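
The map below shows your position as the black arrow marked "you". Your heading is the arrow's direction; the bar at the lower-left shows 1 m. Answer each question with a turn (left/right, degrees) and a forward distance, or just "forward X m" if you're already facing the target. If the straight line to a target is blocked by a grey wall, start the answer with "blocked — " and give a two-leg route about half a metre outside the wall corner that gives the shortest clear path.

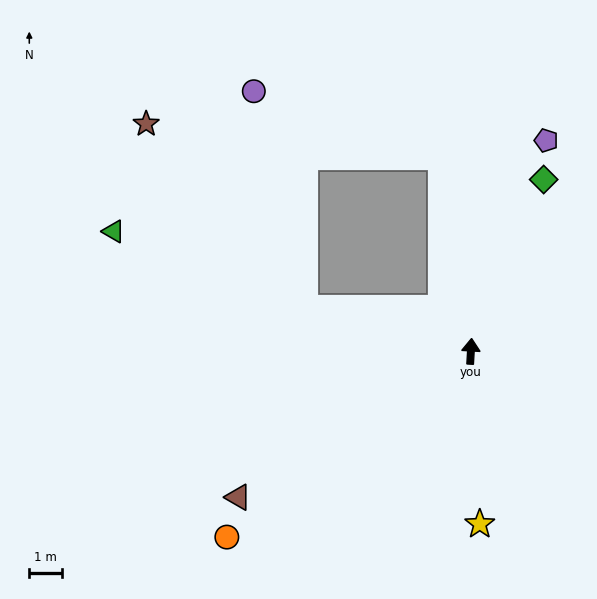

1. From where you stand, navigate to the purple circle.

blocked — turn left 79°, forward 5.2 m, then turn right 63°, forward 6.8 m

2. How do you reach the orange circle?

turn left 131°, forward 9.3 m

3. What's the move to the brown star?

blocked — turn left 79°, forward 5.2 m, then turn right 35°, forward 7.4 m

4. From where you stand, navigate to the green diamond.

turn right 20°, forward 5.7 m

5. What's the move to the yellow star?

turn right 174°, forward 5.3 m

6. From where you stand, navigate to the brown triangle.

turn left 125°, forward 8.3 m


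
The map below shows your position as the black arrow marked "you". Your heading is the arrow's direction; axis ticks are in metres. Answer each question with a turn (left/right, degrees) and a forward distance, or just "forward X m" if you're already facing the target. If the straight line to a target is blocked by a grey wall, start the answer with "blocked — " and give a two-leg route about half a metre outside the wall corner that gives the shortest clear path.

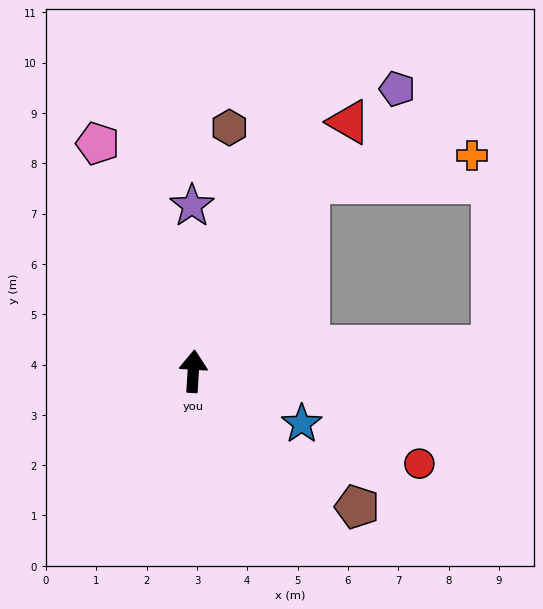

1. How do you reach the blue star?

turn right 112°, forward 2.4 m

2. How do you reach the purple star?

turn left 4°, forward 3.3 m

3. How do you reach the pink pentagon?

turn left 26°, forward 4.9 m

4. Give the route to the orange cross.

blocked — turn right 28°, forward 4.4 m, then turn right 49°, forward 3.3 m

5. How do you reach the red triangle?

turn right 29°, forward 5.8 m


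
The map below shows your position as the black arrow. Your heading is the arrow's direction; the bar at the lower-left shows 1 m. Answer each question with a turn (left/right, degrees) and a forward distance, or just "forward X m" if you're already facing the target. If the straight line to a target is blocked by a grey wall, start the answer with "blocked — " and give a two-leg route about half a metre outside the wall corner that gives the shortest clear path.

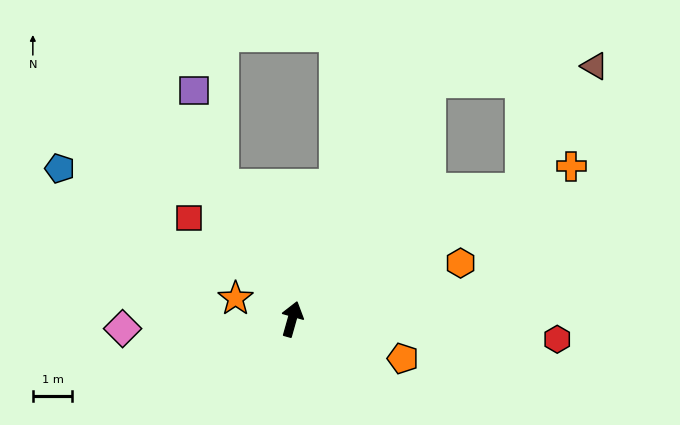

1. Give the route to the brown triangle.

blocked — turn right 45°, forward 6.6 m, then turn left 30°, forward 3.6 m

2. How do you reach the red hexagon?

turn right 79°, forward 6.7 m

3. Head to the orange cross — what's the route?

turn right 46°, forward 8.0 m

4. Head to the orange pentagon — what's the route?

turn right 94°, forward 3.0 m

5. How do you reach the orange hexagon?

turn right 56°, forward 4.5 m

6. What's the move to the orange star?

turn left 86°, forward 1.5 m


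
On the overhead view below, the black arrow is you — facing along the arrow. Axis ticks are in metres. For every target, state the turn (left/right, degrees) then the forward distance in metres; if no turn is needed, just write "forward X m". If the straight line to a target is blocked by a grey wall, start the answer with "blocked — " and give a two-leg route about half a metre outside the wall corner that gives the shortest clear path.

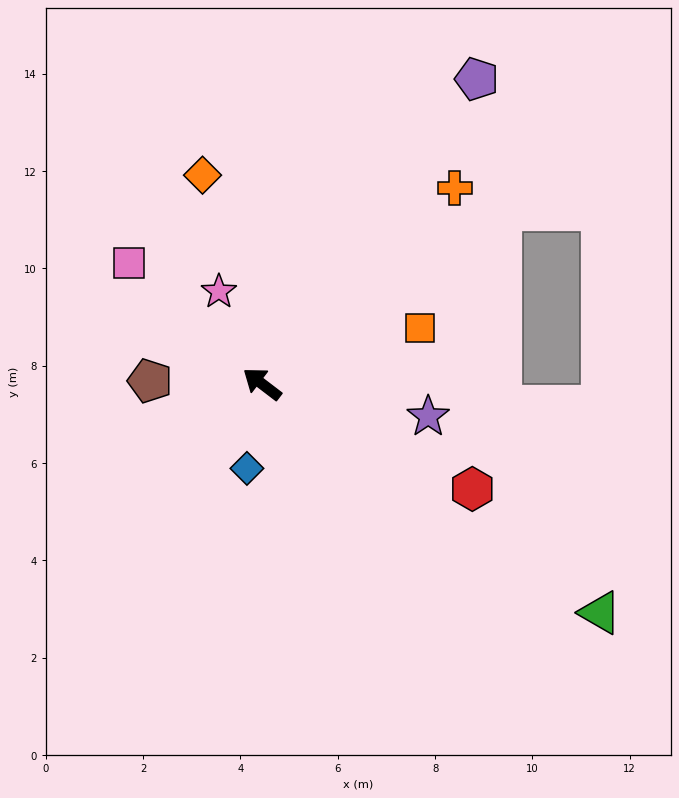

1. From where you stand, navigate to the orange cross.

turn right 97°, forward 5.7 m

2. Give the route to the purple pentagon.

turn right 88°, forward 7.7 m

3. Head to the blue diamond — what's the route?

turn left 117°, forward 1.8 m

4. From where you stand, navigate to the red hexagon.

turn right 169°, forward 4.8 m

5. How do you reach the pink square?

turn right 5°, forward 3.7 m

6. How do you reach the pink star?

turn right 28°, forward 2.1 m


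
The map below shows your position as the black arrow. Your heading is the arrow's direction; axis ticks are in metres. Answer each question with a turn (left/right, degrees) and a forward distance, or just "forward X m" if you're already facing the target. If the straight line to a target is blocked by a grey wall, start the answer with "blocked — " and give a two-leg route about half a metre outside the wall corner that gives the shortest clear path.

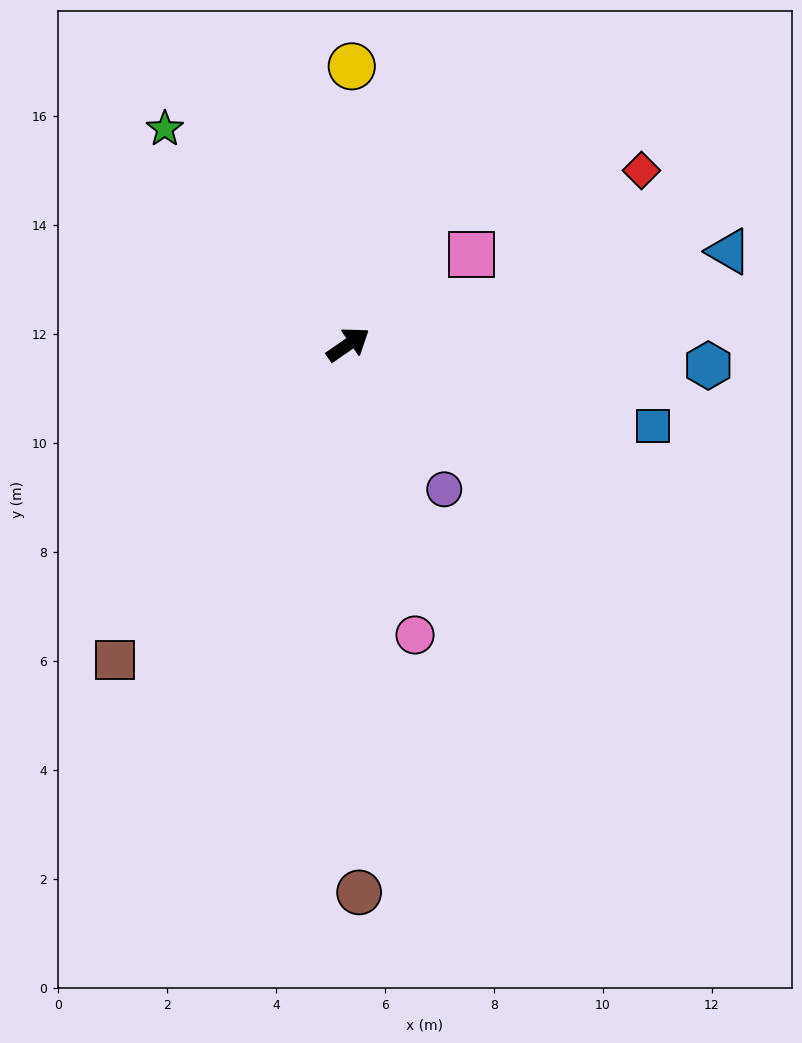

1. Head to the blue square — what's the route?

turn right 50°, forward 5.8 m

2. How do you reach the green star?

turn left 96°, forward 5.2 m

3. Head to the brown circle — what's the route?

turn right 124°, forward 10.1 m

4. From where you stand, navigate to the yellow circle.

turn left 55°, forward 5.1 m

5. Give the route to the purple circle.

turn right 91°, forward 3.2 m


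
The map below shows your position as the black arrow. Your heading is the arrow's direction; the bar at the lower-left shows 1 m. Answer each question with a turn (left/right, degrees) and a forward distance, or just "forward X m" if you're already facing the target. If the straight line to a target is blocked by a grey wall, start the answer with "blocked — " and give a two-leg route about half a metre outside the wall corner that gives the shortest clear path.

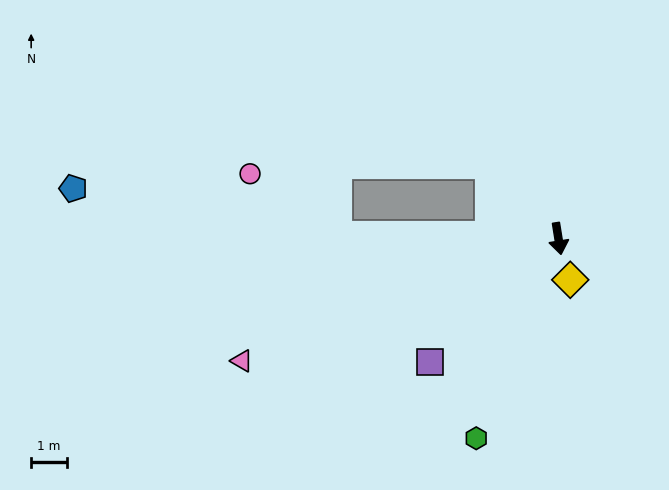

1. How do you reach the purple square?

turn right 55°, forward 5.0 m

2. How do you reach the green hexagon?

turn right 32°, forward 6.0 m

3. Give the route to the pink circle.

blocked — turn right 100°, forward 6.2 m, then turn right 35°, forward 3.0 m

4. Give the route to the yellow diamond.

turn left 7°, forward 1.2 m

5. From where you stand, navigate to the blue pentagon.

blocked — turn right 100°, forward 6.2 m, then turn right 9°, forward 7.5 m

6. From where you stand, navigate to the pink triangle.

turn right 78°, forward 9.5 m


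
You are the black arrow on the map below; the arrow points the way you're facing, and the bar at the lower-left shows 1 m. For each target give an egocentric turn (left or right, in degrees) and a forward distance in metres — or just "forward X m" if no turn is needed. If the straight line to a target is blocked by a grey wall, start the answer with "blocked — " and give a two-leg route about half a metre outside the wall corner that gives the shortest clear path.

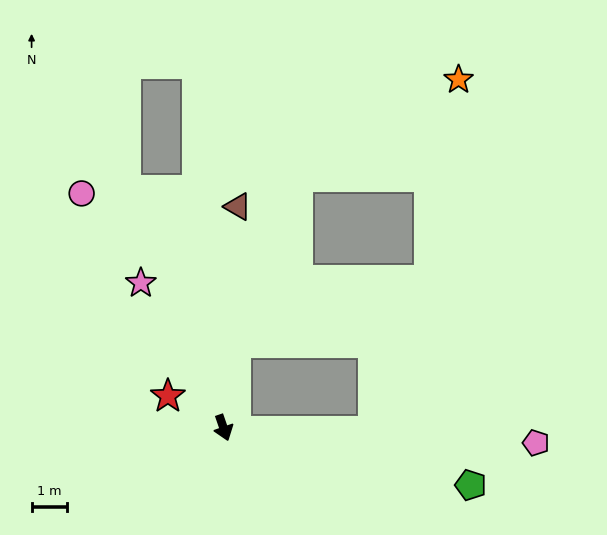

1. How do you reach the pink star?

turn right 169°, forward 4.7 m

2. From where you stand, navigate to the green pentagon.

turn left 58°, forward 7.1 m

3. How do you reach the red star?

turn right 139°, forward 1.8 m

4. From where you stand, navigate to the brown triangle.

turn left 157°, forward 6.2 m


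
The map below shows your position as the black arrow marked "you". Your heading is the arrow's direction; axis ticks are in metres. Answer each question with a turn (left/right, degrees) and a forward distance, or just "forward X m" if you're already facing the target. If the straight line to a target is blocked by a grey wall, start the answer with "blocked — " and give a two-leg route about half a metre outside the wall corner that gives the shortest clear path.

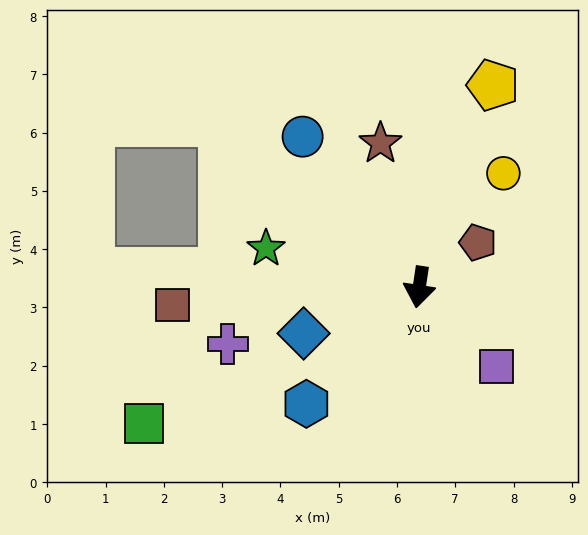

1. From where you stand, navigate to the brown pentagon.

turn left 136°, forward 1.3 m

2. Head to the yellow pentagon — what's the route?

turn left 169°, forward 3.7 m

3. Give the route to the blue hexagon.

turn right 36°, forward 2.8 m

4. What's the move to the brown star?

turn right 156°, forward 2.6 m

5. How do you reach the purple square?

turn left 53°, forward 1.9 m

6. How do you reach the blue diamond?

turn right 60°, forward 2.1 m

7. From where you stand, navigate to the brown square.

turn right 77°, forward 4.2 m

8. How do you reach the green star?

turn right 96°, forward 2.7 m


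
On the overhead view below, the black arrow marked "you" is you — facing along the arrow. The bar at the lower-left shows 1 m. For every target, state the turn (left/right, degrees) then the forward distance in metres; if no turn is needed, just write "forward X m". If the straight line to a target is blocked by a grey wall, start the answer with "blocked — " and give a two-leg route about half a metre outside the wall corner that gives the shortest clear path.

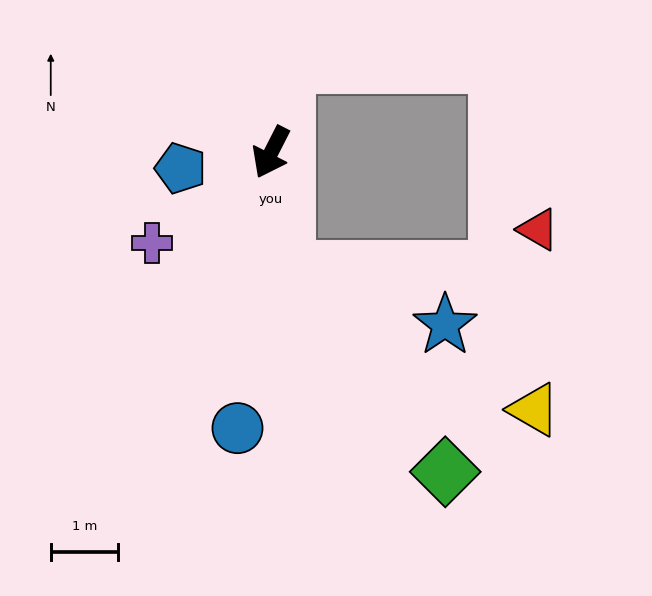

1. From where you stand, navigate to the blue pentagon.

turn right 53°, forward 1.4 m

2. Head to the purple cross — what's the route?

turn right 26°, forward 2.2 m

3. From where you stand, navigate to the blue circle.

turn left 20°, forward 4.1 m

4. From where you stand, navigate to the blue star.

blocked — turn left 35°, forward 1.8 m, then turn left 62°, forward 2.5 m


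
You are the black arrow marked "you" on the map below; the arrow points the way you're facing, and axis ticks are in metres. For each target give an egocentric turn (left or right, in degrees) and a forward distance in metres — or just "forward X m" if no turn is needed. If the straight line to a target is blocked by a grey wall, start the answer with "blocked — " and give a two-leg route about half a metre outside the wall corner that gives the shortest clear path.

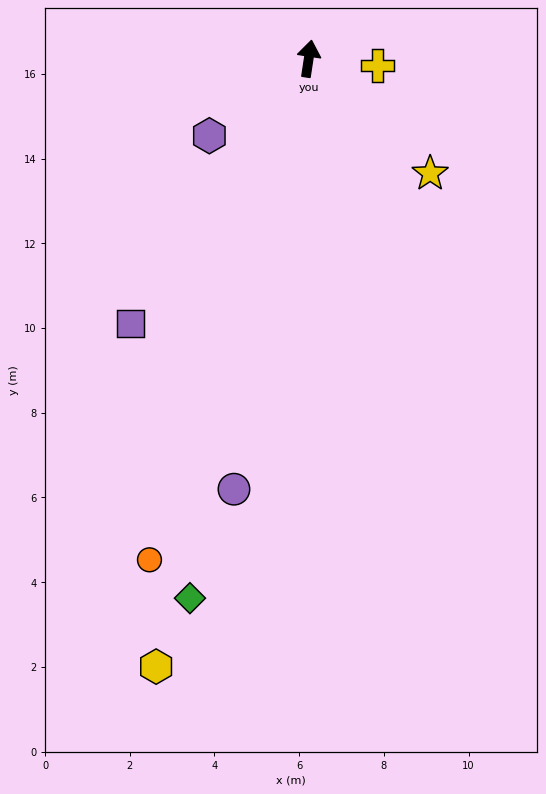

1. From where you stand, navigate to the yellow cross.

turn right 87°, forward 1.6 m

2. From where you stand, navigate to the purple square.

turn left 155°, forward 7.5 m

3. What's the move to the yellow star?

turn right 125°, forward 3.9 m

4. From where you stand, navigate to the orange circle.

turn left 171°, forward 12.4 m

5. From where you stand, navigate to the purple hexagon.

turn left 136°, forward 3.0 m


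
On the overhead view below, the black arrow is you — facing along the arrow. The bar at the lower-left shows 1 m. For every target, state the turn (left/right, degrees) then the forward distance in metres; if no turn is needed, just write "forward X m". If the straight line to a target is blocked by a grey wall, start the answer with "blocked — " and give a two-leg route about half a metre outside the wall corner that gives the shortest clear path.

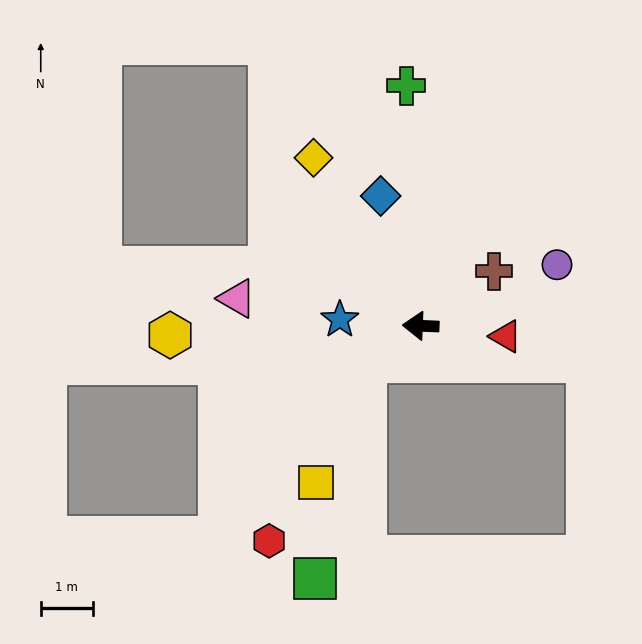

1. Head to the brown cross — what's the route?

turn right 141°, forward 1.8 m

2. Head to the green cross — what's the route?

turn right 84°, forward 4.6 m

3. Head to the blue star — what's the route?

turn right 2°, forward 1.6 m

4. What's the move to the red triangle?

turn left 175°, forward 1.6 m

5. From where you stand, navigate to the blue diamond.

turn right 71°, forward 2.6 m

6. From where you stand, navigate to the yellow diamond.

turn right 55°, forward 3.8 m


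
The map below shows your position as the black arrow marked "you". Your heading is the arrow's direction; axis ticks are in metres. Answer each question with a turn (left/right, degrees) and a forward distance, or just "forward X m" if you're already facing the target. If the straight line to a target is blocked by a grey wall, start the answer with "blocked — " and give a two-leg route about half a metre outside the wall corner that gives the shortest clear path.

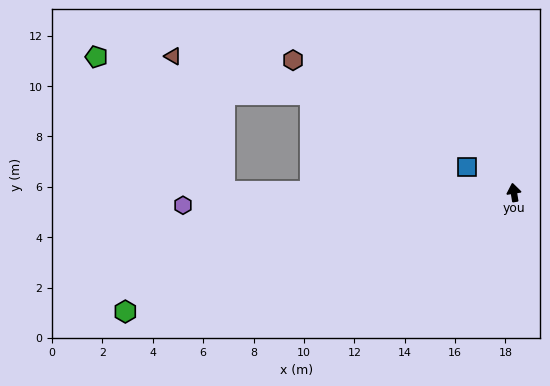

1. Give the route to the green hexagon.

turn left 98°, forward 16.1 m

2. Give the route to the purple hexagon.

turn left 83°, forward 13.1 m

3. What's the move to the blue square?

turn left 52°, forward 2.1 m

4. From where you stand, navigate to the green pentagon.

blocked — turn left 81°, forward 11.5 m, then turn right 46°, forward 7.4 m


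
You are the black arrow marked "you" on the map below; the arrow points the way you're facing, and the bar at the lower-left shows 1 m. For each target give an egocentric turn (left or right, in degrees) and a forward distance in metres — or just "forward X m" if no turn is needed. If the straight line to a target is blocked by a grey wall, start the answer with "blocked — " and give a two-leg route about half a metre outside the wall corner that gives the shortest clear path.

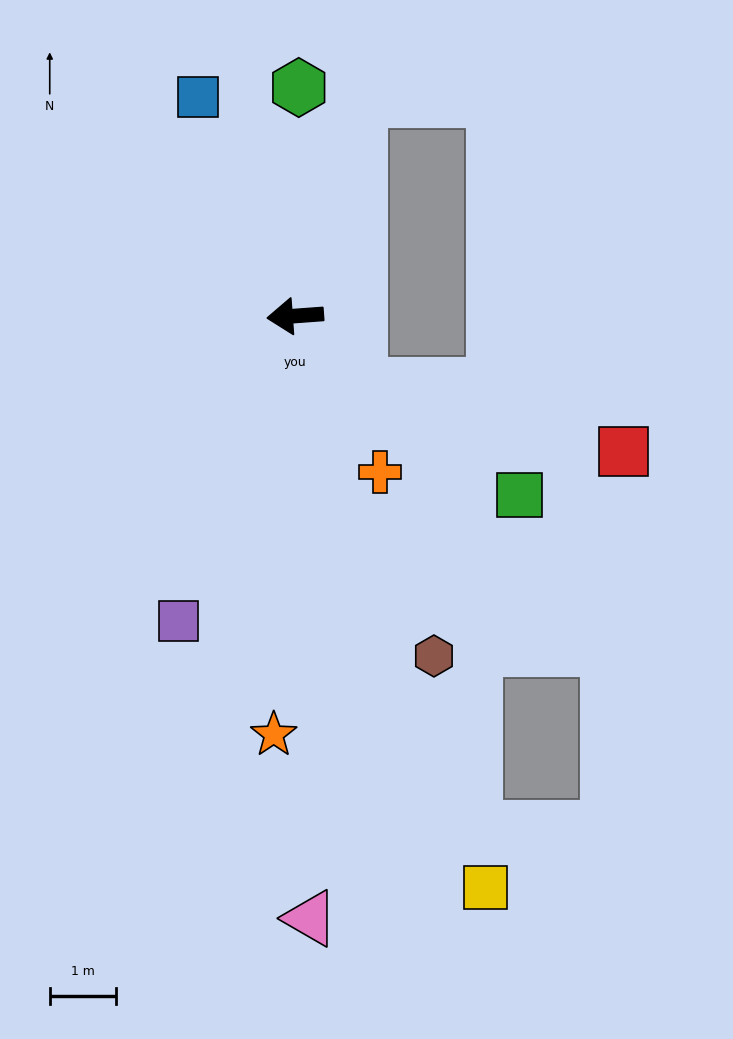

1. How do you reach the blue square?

turn right 70°, forward 3.6 m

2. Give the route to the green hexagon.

turn right 95°, forward 3.4 m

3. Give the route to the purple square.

turn left 65°, forward 4.9 m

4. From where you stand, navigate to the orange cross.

turn left 114°, forward 2.7 m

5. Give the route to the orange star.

turn left 83°, forward 6.3 m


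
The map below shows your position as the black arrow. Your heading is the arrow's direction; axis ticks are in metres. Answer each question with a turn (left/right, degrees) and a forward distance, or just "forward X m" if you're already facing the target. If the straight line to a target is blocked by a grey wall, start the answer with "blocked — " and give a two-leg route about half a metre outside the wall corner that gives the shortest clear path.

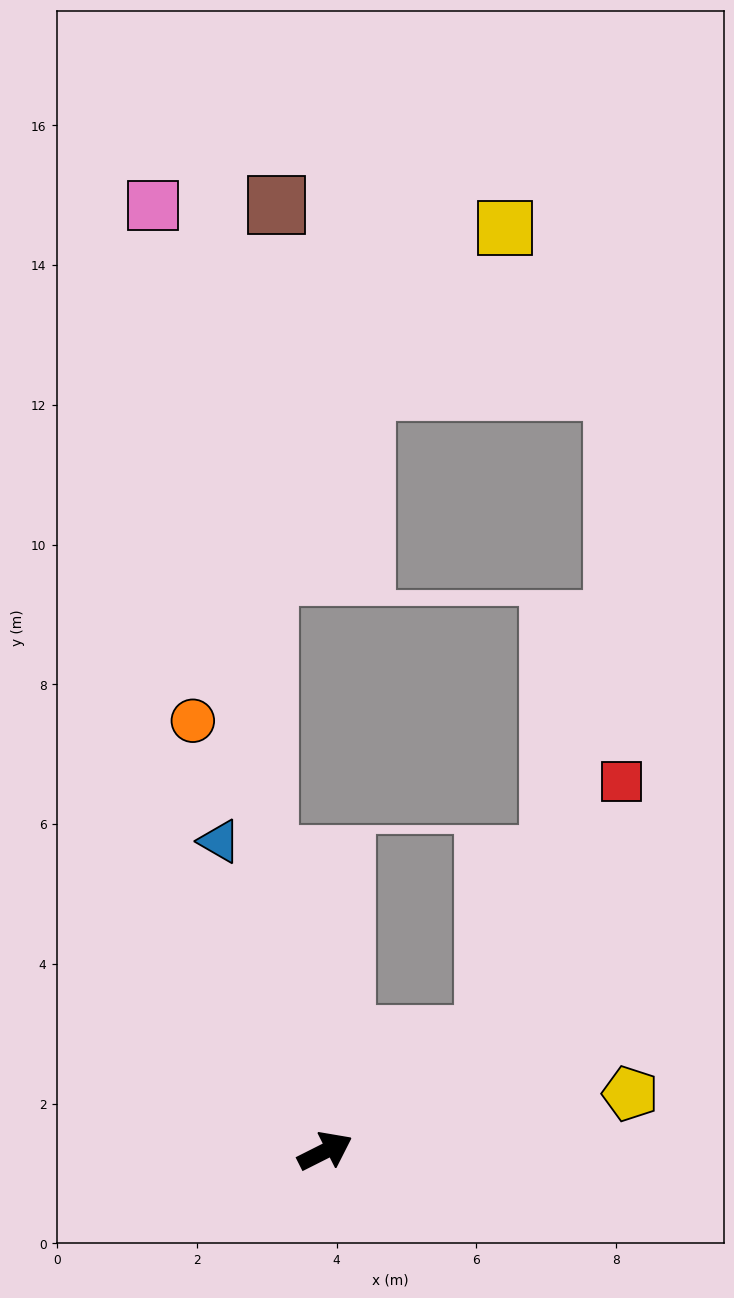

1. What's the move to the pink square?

turn left 74°, forward 13.8 m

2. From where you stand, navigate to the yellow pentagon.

turn right 16°, forward 4.4 m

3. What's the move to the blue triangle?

turn left 82°, forward 4.7 m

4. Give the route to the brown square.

blocked — turn left 74°, forward 4.3 m, then turn right 11°, forward 9.3 m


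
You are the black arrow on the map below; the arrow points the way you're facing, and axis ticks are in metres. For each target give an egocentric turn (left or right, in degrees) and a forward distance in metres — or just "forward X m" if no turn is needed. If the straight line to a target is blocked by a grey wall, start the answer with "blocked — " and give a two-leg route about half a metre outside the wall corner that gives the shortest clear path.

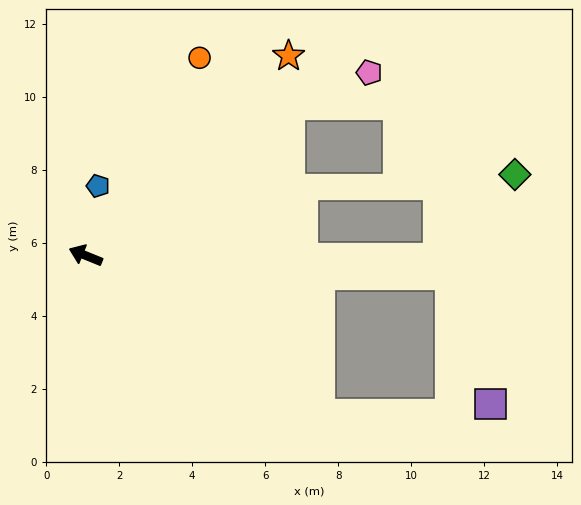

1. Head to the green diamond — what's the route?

blocked — turn right 158°, forward 9.7 m, then turn left 48°, forward 3.1 m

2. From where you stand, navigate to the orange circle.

turn right 98°, forward 6.2 m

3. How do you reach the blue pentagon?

turn right 78°, forward 1.9 m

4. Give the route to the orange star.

turn right 113°, forward 7.8 m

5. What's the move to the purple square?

blocked — turn right 161°, forward 10.0 m, then turn right 69°, forward 3.7 m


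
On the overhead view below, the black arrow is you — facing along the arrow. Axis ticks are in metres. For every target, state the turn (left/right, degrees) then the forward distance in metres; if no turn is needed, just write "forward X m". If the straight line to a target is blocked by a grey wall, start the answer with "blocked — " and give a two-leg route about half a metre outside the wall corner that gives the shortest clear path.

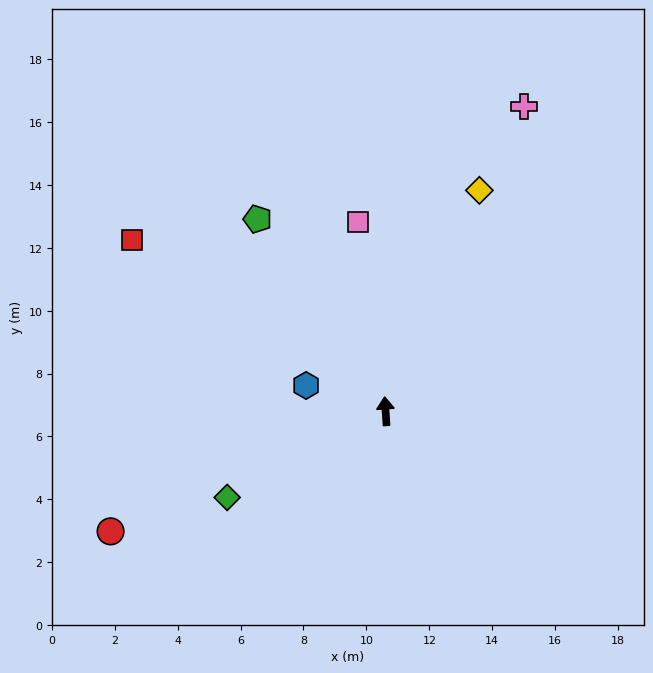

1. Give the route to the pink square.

turn left 4°, forward 6.1 m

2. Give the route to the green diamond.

turn left 115°, forward 5.7 m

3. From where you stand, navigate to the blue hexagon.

turn left 68°, forward 2.7 m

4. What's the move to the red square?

turn left 52°, forward 9.7 m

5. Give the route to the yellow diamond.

turn right 27°, forward 7.6 m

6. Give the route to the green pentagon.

turn left 30°, forward 7.3 m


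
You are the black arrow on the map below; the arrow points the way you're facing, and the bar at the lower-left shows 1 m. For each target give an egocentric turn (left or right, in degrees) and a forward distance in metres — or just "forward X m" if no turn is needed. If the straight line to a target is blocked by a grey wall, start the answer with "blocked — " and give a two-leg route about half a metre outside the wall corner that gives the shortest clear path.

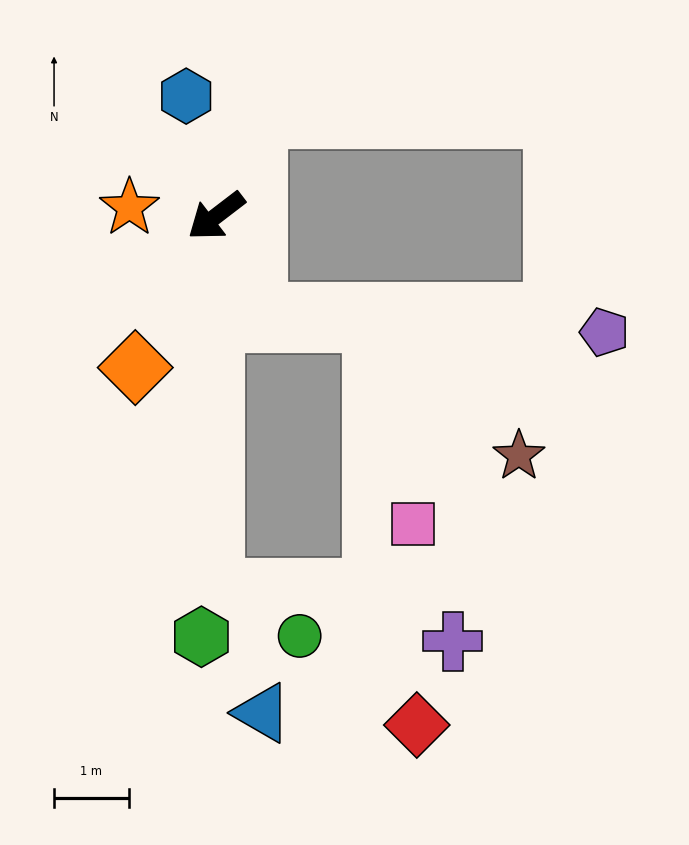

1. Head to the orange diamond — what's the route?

turn left 25°, forward 2.3 m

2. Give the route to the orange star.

turn right 43°, forward 1.2 m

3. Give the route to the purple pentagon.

blocked — turn left 74°, forward 1.4 m, then turn left 66°, forward 4.7 m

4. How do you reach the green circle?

blocked — turn left 52°, forward 5.0 m, then turn left 63°, forward 1.3 m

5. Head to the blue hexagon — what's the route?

turn right 113°, forward 1.7 m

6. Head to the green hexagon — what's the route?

turn left 51°, forward 5.6 m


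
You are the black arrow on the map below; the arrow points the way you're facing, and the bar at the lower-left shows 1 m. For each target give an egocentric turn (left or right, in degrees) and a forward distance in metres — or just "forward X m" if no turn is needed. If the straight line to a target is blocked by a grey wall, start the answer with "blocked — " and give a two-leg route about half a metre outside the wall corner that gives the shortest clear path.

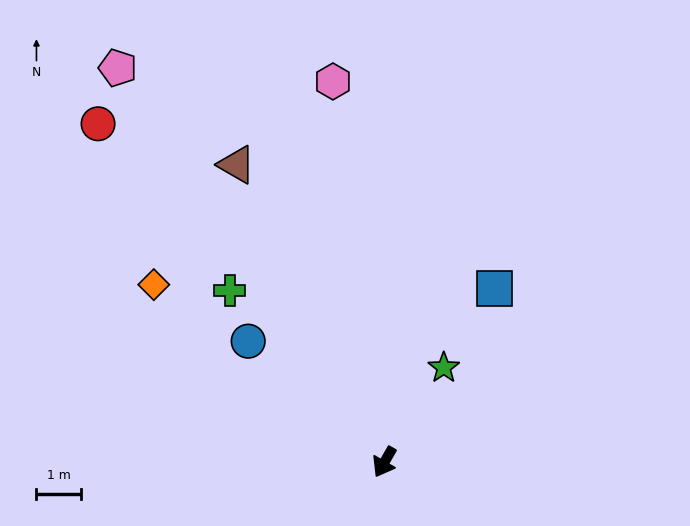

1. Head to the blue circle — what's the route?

turn right 102°, forward 4.1 m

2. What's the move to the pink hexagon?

turn right 142°, forward 8.7 m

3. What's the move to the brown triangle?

turn right 124°, forward 7.5 m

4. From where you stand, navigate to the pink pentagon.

turn right 116°, forward 10.7 m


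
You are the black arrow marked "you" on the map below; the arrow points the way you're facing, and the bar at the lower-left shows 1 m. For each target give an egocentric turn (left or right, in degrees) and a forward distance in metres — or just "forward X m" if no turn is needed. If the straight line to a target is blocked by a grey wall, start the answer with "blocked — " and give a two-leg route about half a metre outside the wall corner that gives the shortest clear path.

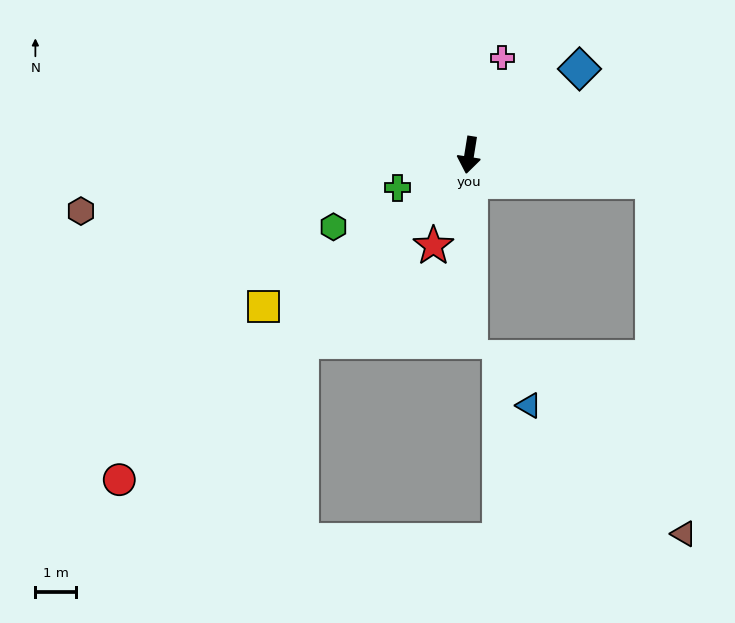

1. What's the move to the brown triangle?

blocked — turn left 91°, forward 4.5 m, then turn right 77°, forward 8.6 m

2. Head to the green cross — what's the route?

turn right 56°, forward 1.9 m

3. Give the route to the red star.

turn right 12°, forward 2.4 m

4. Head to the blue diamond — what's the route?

turn left 137°, forward 3.4 m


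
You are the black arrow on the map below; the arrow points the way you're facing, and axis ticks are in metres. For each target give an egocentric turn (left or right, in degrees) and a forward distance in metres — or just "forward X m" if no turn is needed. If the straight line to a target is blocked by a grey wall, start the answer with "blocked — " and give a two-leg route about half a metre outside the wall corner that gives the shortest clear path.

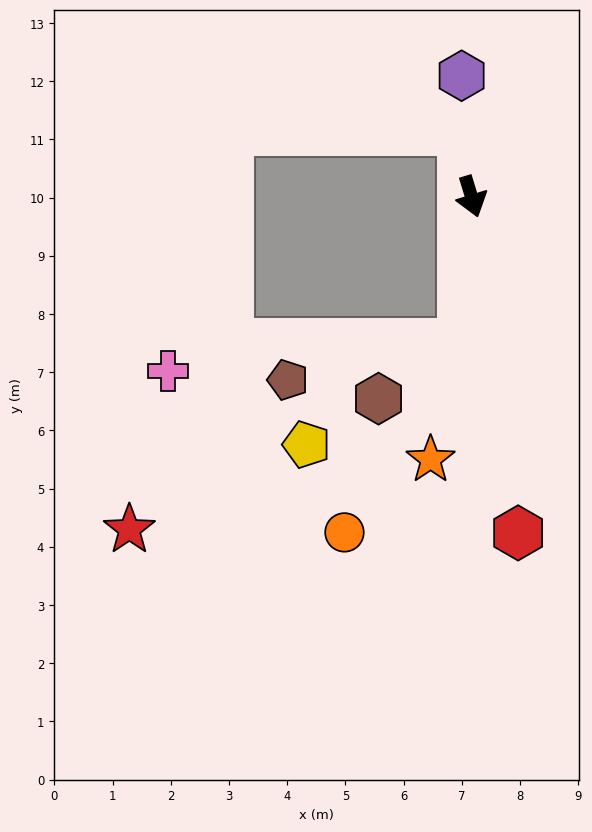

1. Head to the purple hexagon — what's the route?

turn left 168°, forward 2.1 m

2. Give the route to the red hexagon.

turn right 9°, forward 5.8 m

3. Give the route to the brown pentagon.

blocked — turn right 21°, forward 2.5 m, then turn right 74°, forward 3.1 m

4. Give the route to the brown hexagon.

blocked — turn right 21°, forward 2.5 m, then turn right 52°, forward 1.7 m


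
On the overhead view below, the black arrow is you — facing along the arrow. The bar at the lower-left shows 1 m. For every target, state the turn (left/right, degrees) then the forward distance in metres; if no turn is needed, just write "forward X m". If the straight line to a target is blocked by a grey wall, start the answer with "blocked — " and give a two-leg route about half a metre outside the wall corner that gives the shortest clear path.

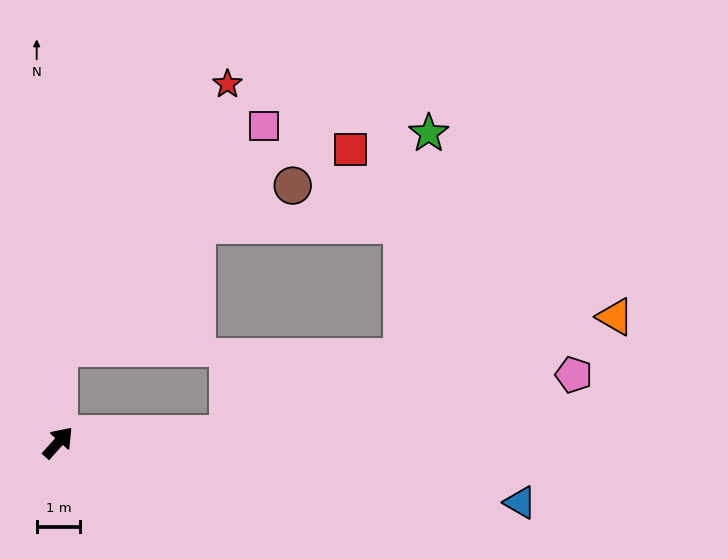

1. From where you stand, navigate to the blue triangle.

turn right 56°, forward 10.7 m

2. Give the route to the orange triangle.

blocked — turn right 45°, forward 3.9 m, then turn left 14°, forward 9.3 m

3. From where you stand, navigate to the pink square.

blocked — turn left 41°, forward 2.2 m, then turn right 42°, forward 7.0 m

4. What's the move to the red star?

blocked — turn left 41°, forward 2.2 m, then turn right 32°, forward 7.2 m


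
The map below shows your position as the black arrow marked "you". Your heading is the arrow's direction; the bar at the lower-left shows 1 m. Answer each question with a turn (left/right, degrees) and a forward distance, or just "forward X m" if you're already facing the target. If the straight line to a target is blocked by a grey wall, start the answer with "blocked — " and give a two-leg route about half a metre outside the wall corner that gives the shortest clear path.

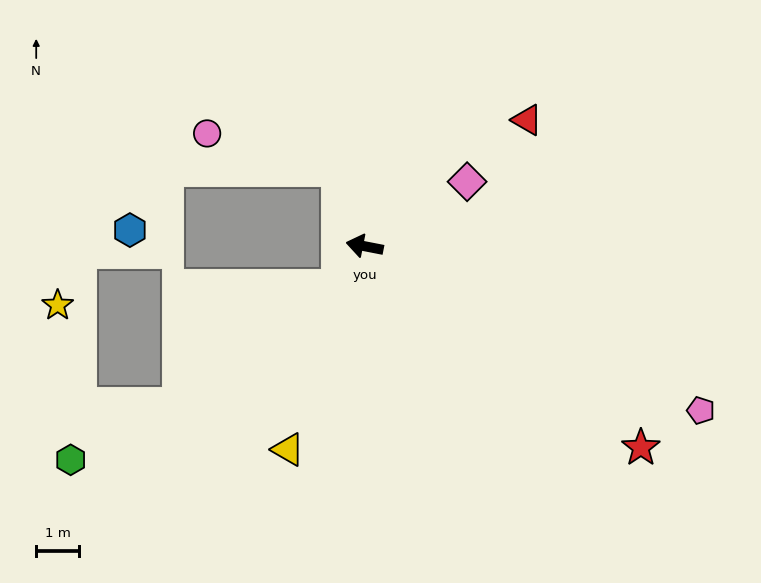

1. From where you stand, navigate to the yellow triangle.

turn left 80°, forward 5.1 m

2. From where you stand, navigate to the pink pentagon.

turn left 165°, forward 8.8 m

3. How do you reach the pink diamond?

turn right 137°, forward 2.8 m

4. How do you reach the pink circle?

blocked — turn right 61°, forward 1.9 m, then turn left 57°, forward 3.2 m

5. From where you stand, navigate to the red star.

turn left 155°, forward 8.0 m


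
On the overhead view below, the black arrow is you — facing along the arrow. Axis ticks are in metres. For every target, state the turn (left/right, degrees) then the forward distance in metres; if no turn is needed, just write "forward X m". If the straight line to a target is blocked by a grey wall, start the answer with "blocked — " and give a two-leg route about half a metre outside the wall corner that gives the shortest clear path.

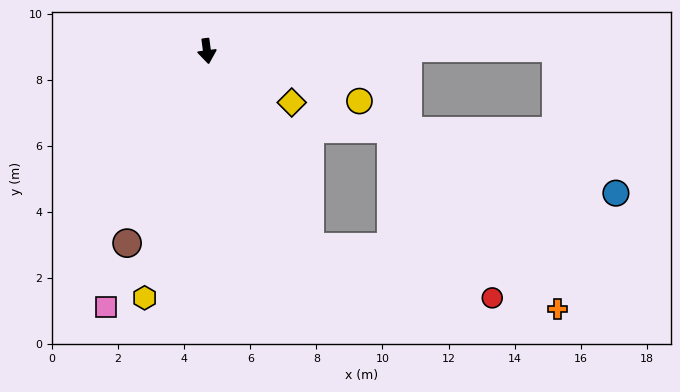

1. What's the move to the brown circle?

turn right 30°, forward 6.3 m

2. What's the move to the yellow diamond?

turn left 51°, forward 3.0 m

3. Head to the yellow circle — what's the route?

turn left 64°, forward 4.9 m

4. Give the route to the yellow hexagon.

turn right 22°, forward 7.7 m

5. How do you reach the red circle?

blocked — turn left 20°, forward 6.7 m, then turn left 47°, forward 5.7 m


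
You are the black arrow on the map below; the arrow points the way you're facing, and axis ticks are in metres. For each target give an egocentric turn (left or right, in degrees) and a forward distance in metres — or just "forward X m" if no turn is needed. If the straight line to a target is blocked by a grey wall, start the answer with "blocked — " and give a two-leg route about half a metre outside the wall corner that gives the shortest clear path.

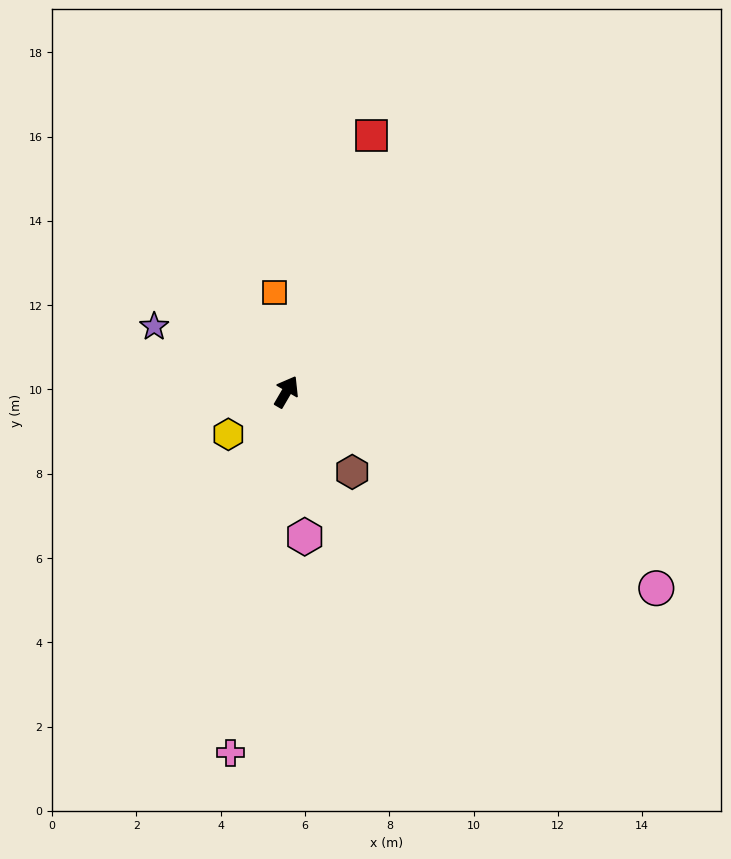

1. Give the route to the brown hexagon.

turn right 110°, forward 2.5 m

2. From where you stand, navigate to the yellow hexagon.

turn left 156°, forward 1.7 m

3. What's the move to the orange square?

turn left 37°, forward 2.4 m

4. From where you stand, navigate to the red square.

turn left 12°, forward 6.4 m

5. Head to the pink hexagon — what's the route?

turn right 143°, forward 3.5 m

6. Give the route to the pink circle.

turn right 88°, forward 9.9 m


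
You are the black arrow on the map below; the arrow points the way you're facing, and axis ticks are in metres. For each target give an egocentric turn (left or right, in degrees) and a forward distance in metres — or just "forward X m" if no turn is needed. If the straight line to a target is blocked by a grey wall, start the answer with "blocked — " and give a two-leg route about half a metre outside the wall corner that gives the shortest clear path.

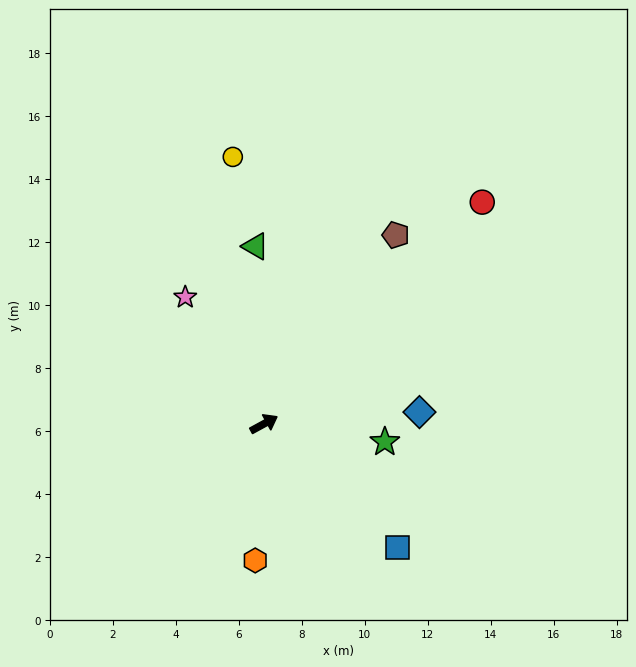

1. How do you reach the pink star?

turn left 93°, forward 4.7 m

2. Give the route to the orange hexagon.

turn right 122°, forward 4.3 m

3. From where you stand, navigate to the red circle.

turn left 17°, forward 9.9 m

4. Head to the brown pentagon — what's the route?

turn left 26°, forward 7.3 m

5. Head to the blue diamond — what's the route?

turn right 24°, forward 4.9 m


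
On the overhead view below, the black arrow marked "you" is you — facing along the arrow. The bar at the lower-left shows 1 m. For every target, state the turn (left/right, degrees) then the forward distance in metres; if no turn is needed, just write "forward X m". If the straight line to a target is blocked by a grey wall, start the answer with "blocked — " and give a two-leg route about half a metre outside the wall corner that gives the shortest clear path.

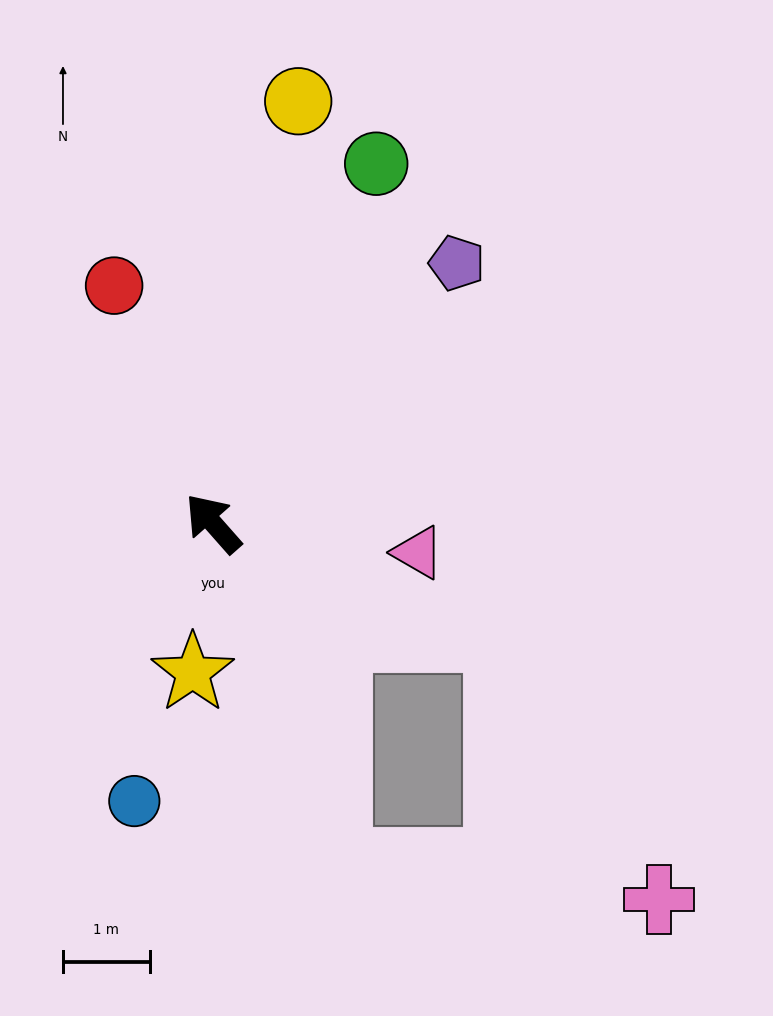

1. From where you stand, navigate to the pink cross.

blocked — turn right 153°, forward 3.5 m, then turn right 38°, forward 3.5 m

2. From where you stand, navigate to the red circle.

turn right 19°, forward 3.0 m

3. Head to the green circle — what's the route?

turn right 66°, forward 4.5 m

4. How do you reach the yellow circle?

turn right 53°, forward 5.0 m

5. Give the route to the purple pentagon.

turn right 85°, forward 4.1 m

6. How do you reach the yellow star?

turn left 131°, forward 1.7 m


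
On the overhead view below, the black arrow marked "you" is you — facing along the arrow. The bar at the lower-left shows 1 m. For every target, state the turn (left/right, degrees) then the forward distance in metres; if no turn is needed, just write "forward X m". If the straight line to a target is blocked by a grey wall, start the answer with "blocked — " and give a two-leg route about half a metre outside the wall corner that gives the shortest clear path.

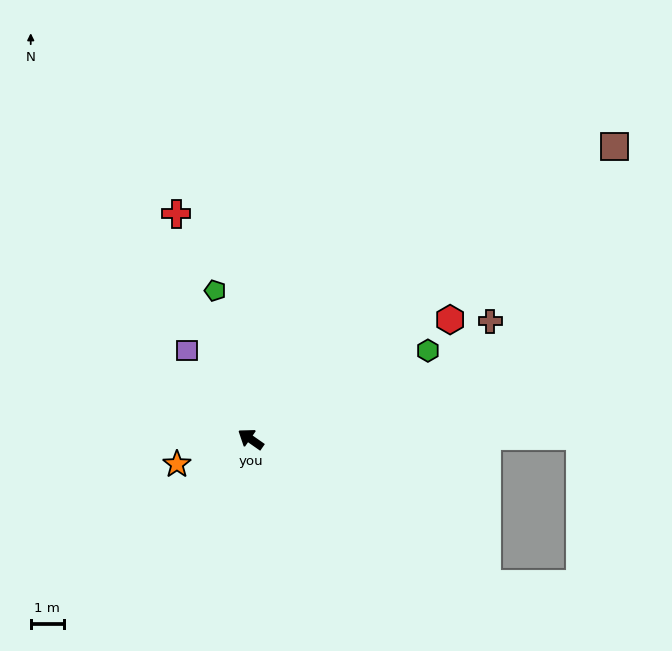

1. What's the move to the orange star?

turn left 54°, forward 2.3 m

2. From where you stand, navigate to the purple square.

turn right 19°, forward 3.3 m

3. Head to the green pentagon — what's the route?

turn right 42°, forward 4.6 m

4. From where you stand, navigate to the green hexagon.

turn right 119°, forward 5.9 m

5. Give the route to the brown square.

turn right 106°, forward 14.0 m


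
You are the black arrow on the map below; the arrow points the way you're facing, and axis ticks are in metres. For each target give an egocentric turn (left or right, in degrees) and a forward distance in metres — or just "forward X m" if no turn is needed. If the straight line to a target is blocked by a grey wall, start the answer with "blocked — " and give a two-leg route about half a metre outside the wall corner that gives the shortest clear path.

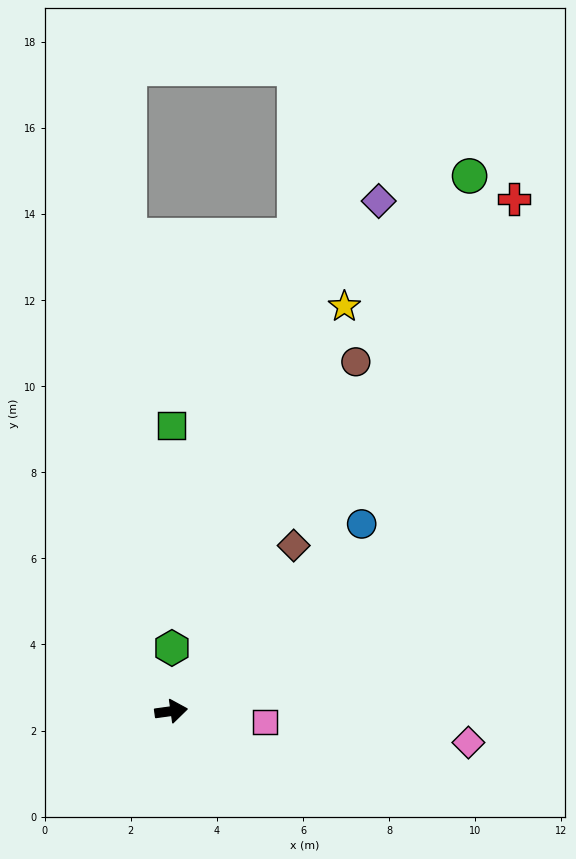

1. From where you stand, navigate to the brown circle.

turn left 54°, forward 9.2 m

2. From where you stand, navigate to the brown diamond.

turn left 46°, forward 4.8 m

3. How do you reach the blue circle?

turn left 37°, forward 6.2 m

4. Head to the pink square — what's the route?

turn right 14°, forward 2.2 m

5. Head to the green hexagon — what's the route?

turn left 81°, forward 1.5 m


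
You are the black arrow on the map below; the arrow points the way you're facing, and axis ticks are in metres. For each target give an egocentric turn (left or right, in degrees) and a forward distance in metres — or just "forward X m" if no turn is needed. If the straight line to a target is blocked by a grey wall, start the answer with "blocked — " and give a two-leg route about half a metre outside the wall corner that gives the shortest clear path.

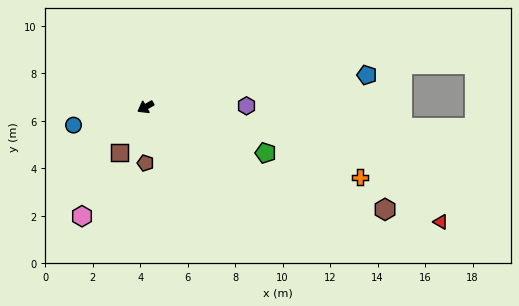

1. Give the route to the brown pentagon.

turn left 60°, forward 2.4 m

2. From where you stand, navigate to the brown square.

turn left 31°, forward 2.2 m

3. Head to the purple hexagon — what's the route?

turn left 151°, forward 4.3 m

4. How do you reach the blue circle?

turn right 16°, forward 3.1 m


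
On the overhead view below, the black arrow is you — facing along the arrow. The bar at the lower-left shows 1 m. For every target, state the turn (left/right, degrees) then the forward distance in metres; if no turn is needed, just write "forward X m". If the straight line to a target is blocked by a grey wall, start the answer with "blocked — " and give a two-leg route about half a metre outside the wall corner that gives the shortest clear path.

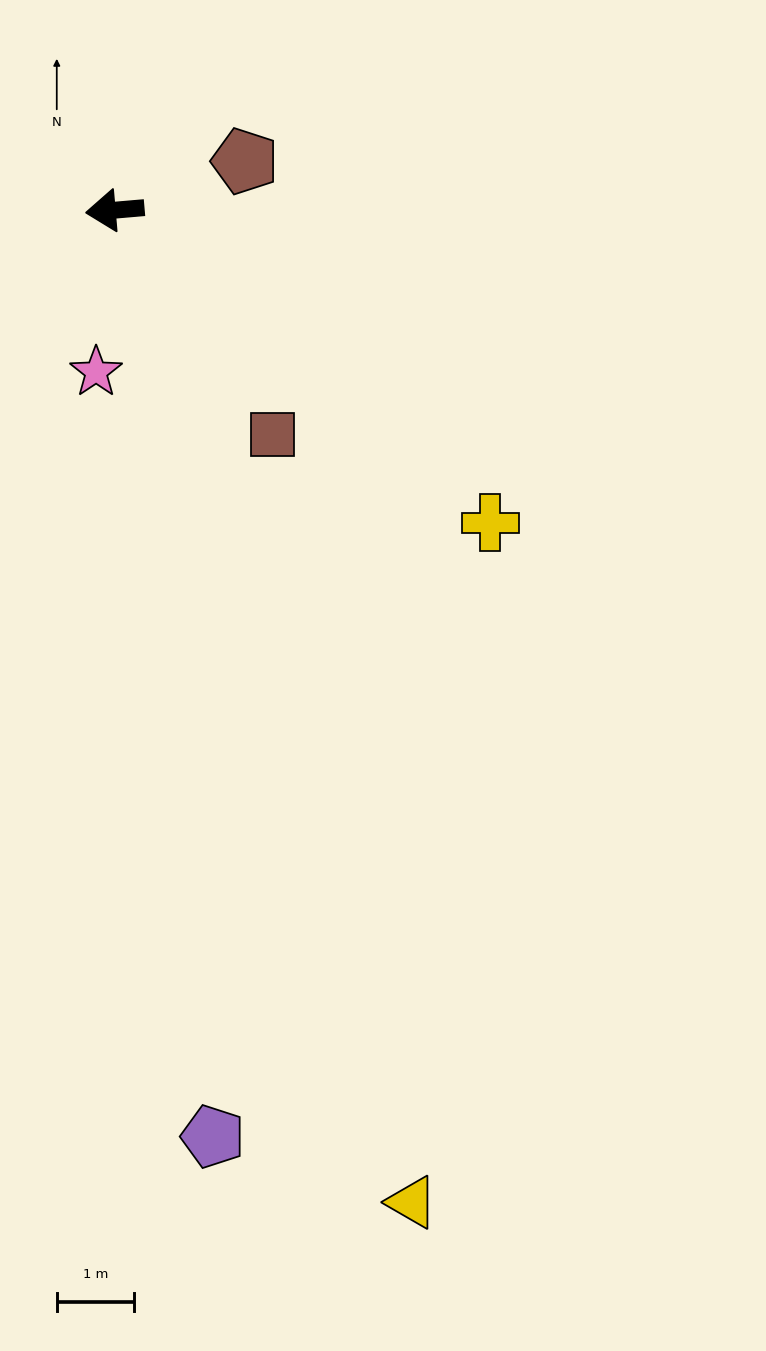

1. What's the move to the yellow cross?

turn left 135°, forward 6.3 m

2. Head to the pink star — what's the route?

turn left 78°, forward 2.1 m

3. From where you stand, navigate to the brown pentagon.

turn right 164°, forward 1.8 m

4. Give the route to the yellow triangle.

turn left 102°, forward 13.4 m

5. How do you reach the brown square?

turn left 120°, forward 3.6 m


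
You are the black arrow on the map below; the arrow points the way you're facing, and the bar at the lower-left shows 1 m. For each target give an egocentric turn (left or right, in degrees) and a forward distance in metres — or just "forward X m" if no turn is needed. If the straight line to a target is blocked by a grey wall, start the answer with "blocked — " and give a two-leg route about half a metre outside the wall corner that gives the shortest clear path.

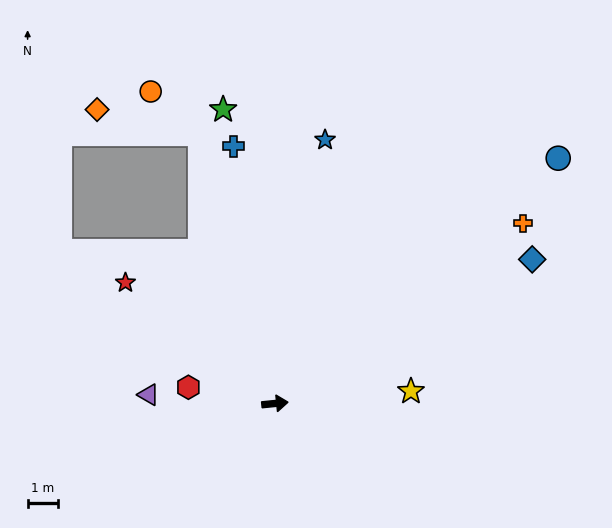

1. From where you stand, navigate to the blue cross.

turn left 93°, forward 8.7 m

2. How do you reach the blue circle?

turn left 35°, forward 12.5 m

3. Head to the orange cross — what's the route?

turn left 30°, forward 10.2 m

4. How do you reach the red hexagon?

turn left 164°, forward 2.9 m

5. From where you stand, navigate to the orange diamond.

blocked — turn left 100°, forward 9.3 m, then turn left 61°, forward 3.5 m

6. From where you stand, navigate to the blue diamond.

turn left 24°, forward 9.8 m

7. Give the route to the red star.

turn left 135°, forward 6.4 m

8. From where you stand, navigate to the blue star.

turn left 74°, forward 8.9 m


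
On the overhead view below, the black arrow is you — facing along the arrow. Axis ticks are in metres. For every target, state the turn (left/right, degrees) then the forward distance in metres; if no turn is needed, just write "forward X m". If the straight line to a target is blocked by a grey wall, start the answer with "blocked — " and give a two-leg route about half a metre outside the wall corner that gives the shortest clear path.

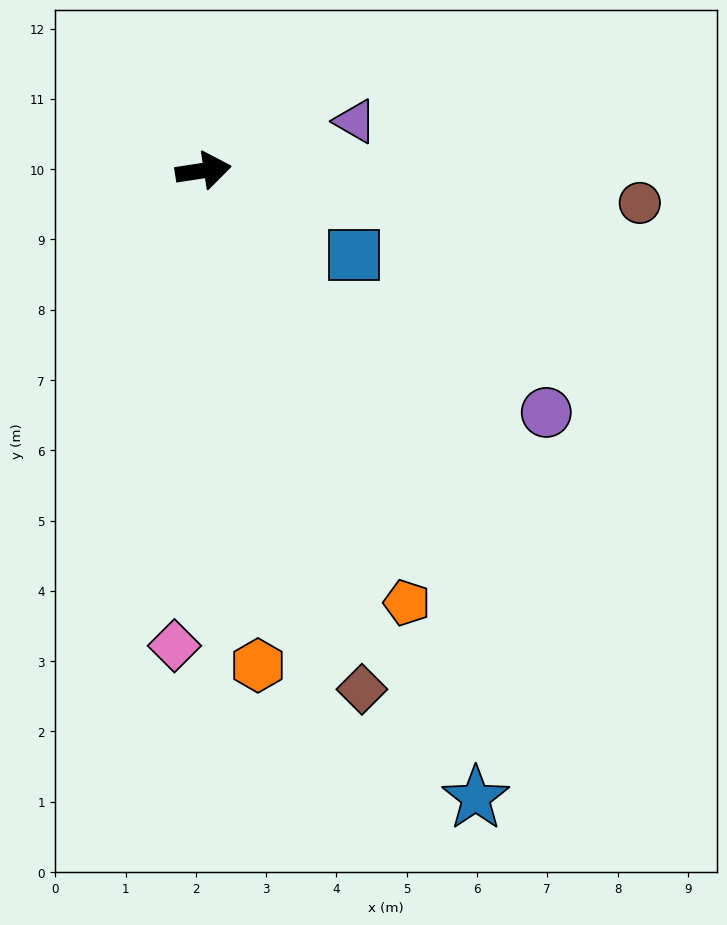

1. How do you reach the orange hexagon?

turn right 92°, forward 7.1 m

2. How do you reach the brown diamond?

turn right 82°, forward 7.7 m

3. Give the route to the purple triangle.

turn left 9°, forward 2.3 m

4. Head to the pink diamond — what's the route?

turn right 102°, forward 6.8 m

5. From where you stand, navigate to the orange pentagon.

turn right 74°, forward 6.8 m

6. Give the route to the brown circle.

turn right 13°, forward 6.2 m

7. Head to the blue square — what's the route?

turn right 38°, forward 2.5 m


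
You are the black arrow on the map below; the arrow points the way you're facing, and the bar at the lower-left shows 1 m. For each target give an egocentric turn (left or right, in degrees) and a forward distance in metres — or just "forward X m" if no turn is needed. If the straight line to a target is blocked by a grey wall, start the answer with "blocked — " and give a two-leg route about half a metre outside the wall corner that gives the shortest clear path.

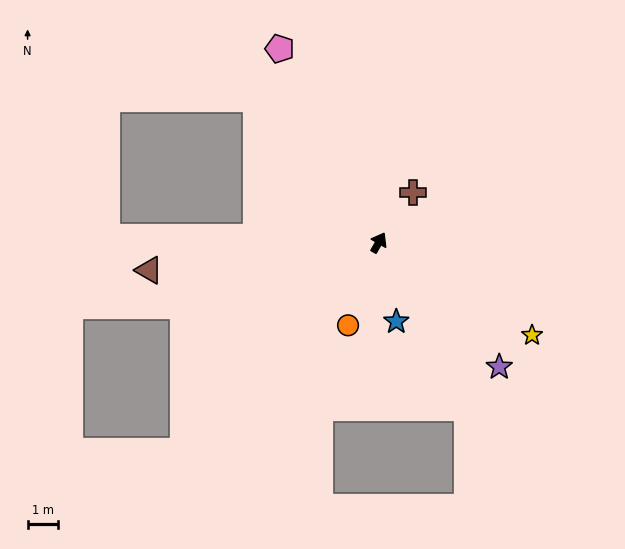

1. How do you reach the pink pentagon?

turn left 57°, forward 7.1 m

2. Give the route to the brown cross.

turn right 5°, forward 2.0 m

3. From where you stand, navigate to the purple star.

turn right 106°, forward 5.7 m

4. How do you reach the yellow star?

turn right 91°, forward 5.8 m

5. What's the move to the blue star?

turn right 138°, forward 2.6 m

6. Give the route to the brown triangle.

turn left 127°, forward 7.6 m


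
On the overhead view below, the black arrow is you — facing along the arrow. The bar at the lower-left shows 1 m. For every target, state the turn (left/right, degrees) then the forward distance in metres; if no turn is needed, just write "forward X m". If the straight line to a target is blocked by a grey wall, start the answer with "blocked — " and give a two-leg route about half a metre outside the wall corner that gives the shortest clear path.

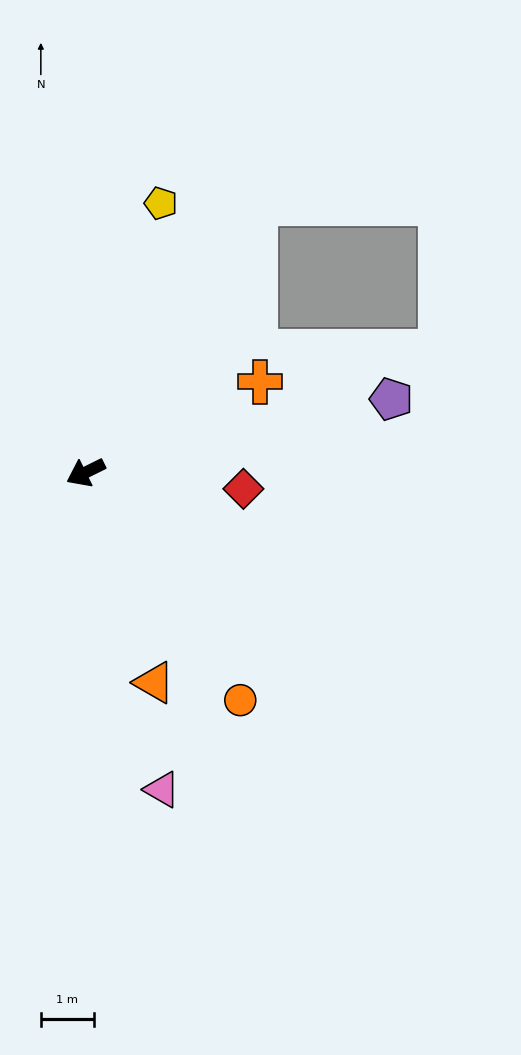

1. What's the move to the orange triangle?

turn left 82°, forward 4.2 m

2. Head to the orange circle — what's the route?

turn left 98°, forward 5.2 m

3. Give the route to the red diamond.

turn left 148°, forward 3.0 m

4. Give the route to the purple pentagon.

turn left 167°, forward 6.0 m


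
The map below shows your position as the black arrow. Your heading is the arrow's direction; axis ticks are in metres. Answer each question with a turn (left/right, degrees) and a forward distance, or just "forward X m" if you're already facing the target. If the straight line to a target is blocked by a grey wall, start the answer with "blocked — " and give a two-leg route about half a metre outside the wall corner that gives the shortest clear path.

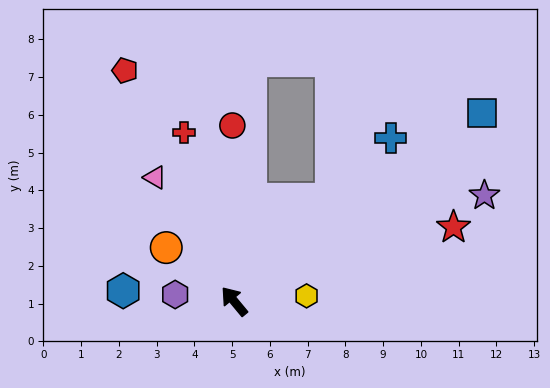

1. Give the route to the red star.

turn right 111°, forward 6.1 m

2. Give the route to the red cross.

turn right 23°, forward 4.7 m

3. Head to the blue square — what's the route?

turn right 92°, forward 8.2 m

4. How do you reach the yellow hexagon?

turn right 125°, forward 1.9 m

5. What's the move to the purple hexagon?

turn left 44°, forward 1.6 m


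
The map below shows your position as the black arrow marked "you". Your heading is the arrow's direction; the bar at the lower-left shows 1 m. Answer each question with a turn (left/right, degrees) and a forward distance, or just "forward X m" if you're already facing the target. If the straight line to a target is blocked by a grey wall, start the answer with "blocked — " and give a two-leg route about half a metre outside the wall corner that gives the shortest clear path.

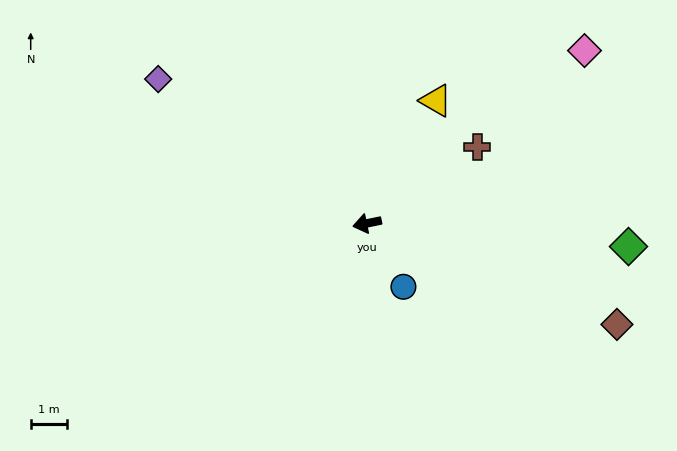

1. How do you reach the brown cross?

turn right 157°, forward 3.7 m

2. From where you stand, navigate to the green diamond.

turn left 163°, forward 7.3 m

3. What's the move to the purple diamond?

turn right 46°, forward 7.0 m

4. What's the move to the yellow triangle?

turn right 131°, forward 3.9 m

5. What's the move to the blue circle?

turn left 108°, forward 2.0 m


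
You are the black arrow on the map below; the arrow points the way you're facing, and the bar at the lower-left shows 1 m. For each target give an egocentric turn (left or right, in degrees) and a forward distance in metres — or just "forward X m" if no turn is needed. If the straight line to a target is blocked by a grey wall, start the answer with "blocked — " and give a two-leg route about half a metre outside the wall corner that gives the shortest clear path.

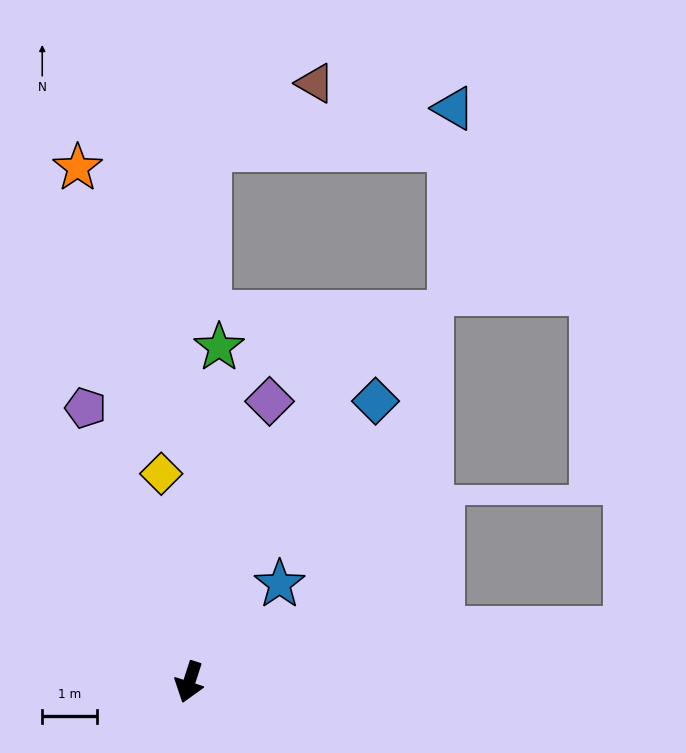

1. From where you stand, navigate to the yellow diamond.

turn right 154°, forward 3.9 m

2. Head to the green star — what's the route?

turn right 167°, forward 6.2 m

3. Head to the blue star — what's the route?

turn left 155°, forward 2.4 m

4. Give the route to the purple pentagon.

turn right 141°, forward 5.4 m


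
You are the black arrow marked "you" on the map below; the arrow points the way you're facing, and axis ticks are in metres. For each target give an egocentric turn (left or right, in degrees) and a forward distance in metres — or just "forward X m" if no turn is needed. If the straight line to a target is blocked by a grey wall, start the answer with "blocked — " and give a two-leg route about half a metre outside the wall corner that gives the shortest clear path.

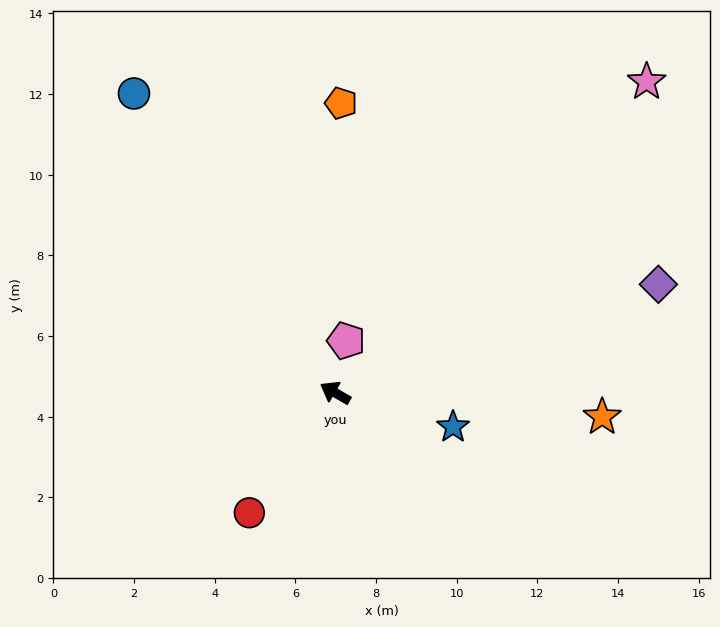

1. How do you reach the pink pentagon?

turn right 72°, forward 1.3 m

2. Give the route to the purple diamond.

turn right 131°, forward 8.5 m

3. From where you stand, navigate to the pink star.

turn right 105°, forward 10.9 m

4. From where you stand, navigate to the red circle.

turn left 84°, forward 3.7 m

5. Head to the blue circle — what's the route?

turn right 26°, forward 8.9 m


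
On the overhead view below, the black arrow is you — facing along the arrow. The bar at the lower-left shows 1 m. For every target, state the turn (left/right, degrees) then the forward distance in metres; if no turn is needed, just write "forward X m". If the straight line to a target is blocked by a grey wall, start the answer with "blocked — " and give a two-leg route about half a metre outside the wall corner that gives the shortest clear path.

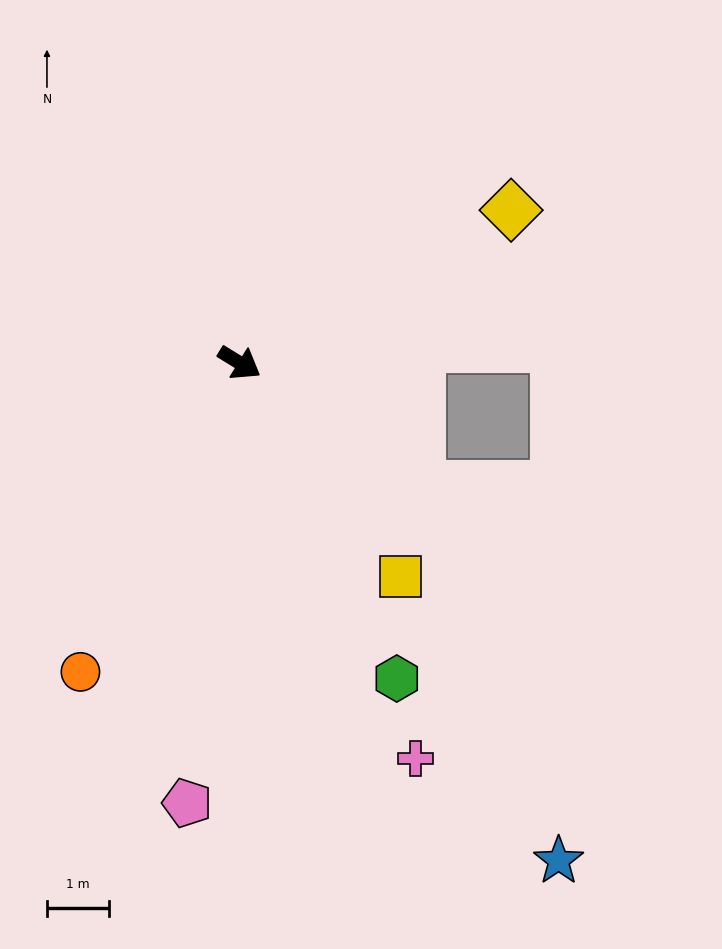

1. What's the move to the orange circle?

turn right 86°, forward 5.6 m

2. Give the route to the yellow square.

turn right 21°, forward 4.3 m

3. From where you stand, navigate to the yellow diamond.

turn left 61°, forward 5.0 m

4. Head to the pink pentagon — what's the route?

turn right 65°, forward 7.2 m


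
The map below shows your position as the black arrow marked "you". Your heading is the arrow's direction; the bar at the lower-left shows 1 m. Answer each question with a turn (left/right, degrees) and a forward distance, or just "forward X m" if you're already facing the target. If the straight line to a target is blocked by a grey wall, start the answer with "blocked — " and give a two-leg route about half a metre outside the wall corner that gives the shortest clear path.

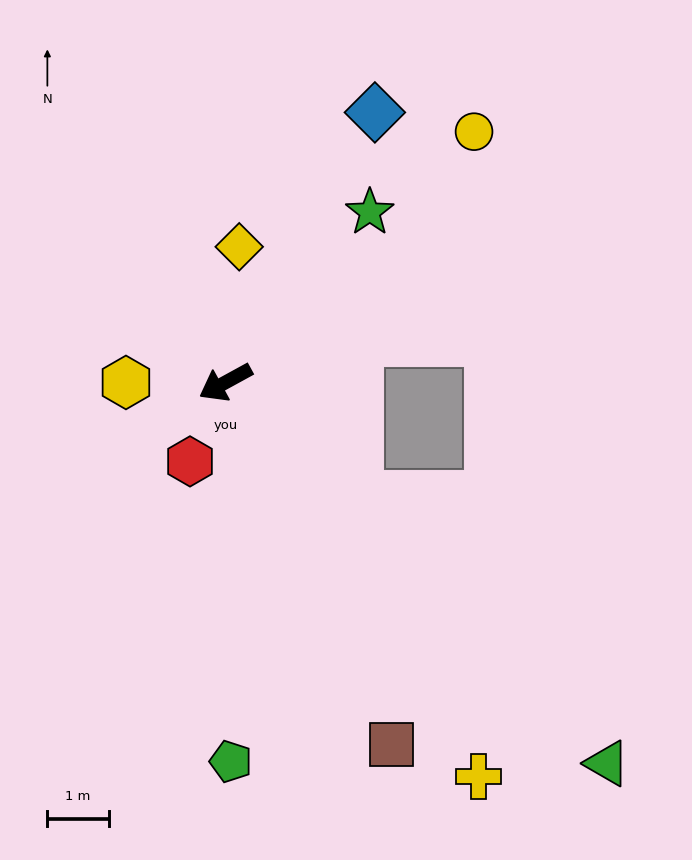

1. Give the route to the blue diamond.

turn right 148°, forward 5.0 m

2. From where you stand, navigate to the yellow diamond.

turn right 125°, forward 2.2 m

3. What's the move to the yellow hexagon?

turn right 29°, forward 1.6 m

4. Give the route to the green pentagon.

turn left 62°, forward 6.2 m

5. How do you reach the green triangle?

turn left 106°, forward 8.8 m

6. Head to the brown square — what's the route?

turn left 86°, forward 6.5 m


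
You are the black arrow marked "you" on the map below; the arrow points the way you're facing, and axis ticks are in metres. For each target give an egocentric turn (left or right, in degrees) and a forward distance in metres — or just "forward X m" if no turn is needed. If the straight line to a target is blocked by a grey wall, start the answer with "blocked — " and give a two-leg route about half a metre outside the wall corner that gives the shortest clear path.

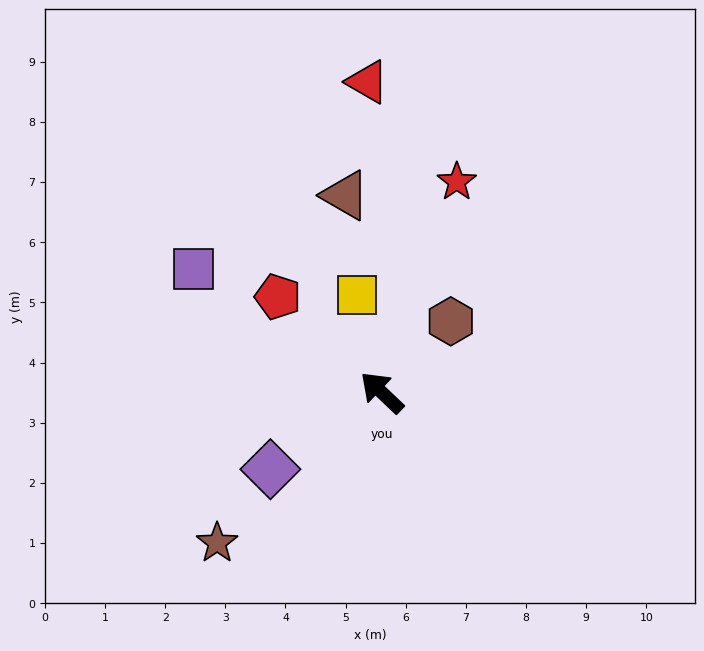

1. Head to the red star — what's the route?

turn right 66°, forward 3.7 m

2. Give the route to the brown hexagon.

turn right 91°, forward 1.6 m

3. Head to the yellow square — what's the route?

turn right 32°, forward 1.7 m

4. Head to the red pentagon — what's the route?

forward 2.3 m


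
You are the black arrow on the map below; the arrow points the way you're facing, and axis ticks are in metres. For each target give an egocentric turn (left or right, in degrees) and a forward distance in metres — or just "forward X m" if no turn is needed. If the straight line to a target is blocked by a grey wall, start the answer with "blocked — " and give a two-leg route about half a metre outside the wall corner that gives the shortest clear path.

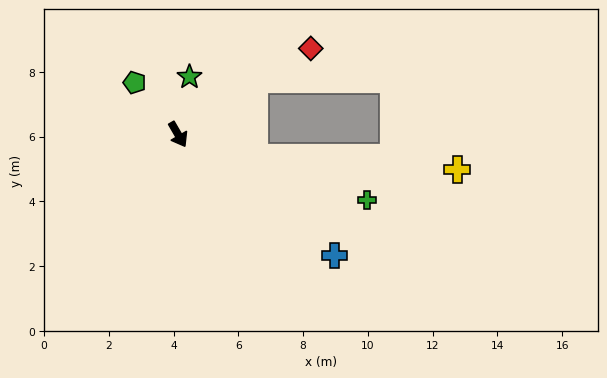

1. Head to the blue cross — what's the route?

turn left 22°, forward 6.1 m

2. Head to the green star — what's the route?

turn left 139°, forward 1.8 m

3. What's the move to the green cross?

turn left 41°, forward 6.2 m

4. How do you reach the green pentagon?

turn right 170°, forward 2.1 m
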